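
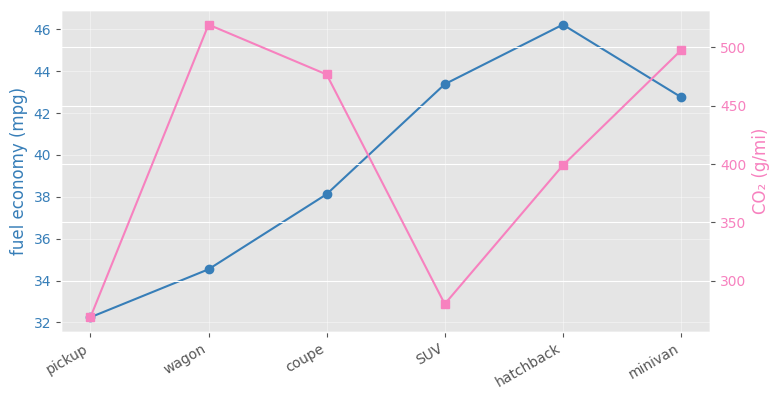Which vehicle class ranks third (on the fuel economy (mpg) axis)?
Top 4 (on the fuel economy (mpg) axis): hatchback ≈ 46, SUV ≈ 44, minivan ≈ 42, coupe ≈ 38.

minivan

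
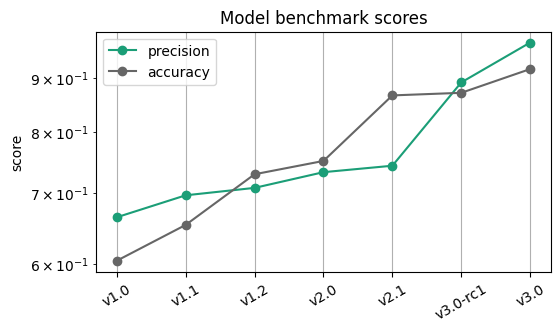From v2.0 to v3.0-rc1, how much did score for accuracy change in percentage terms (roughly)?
≈ +13.3%

v2.0 ≈ 0.75, v3.0-rc1 ≈ 0.85; (0.85 − 0.75) / 0.75 ≈ +13.3%.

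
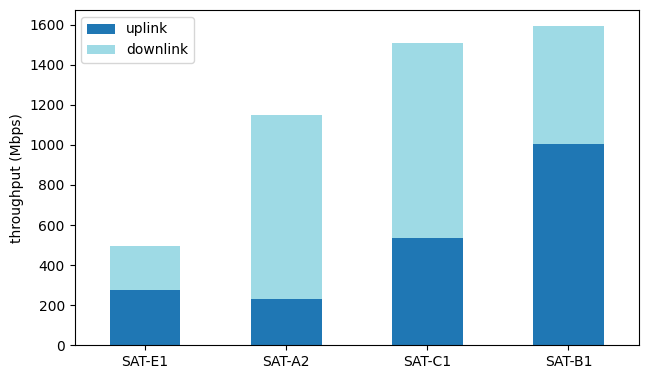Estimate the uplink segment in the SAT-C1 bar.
uplink top ≈ 600, bottom ≈ 0; segment ≈ 600.

≈ 600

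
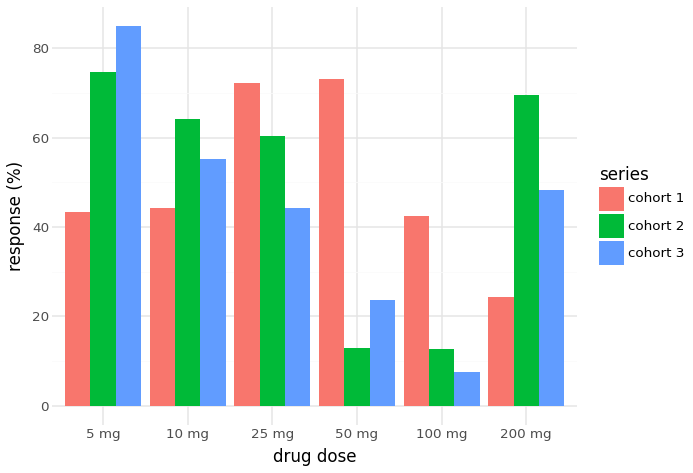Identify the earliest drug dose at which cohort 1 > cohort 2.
25 mg

10 mg: cohort 1 ≈ 40 vs cohort 2 ≈ 60 (not yet); 25 mg: cohort 1 ≈ 70 vs cohort 2 ≈ 60 (first crossover).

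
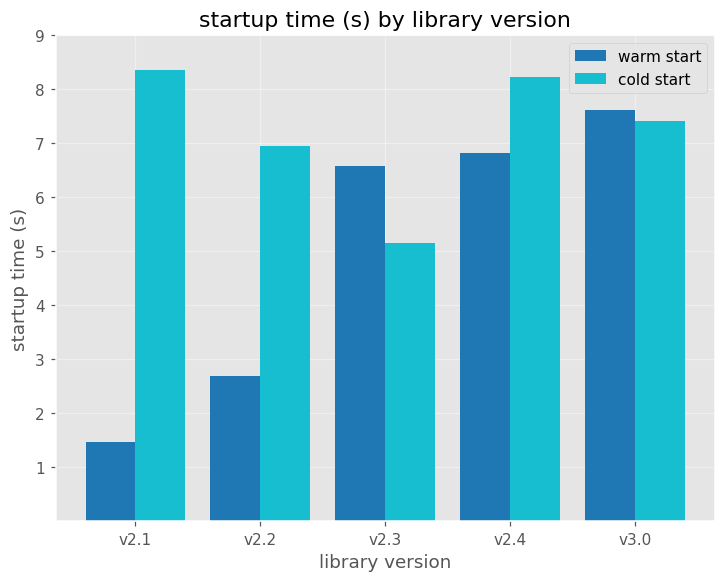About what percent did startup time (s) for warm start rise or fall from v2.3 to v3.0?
v2.3 ≈ 7, v3.0 ≈ 8; (8 − 7) / 7 ≈ +14.3%.

≈ +14.3%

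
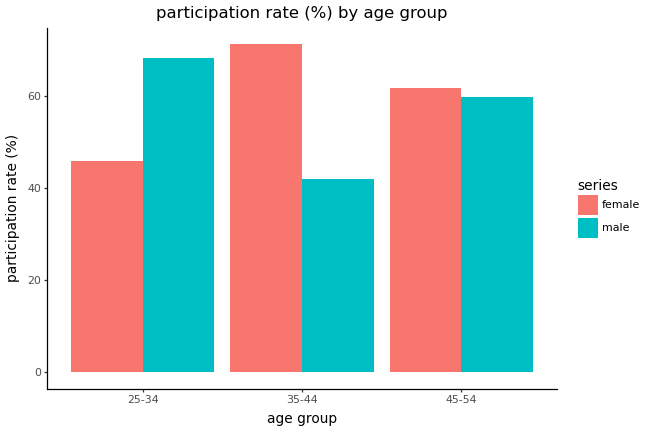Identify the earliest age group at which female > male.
35-44

25-34: female ≈ 50 vs male ≈ 70 (not yet); 35-44: female ≈ 70 vs male ≈ 40 (first crossover).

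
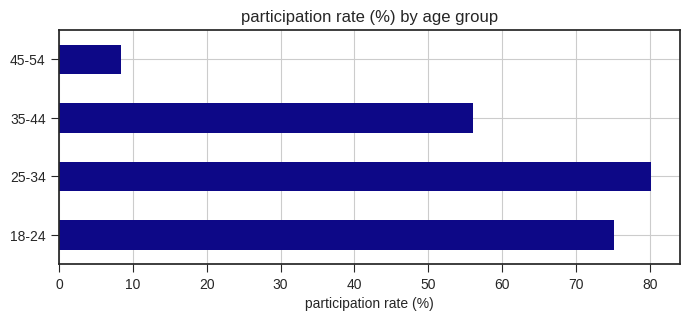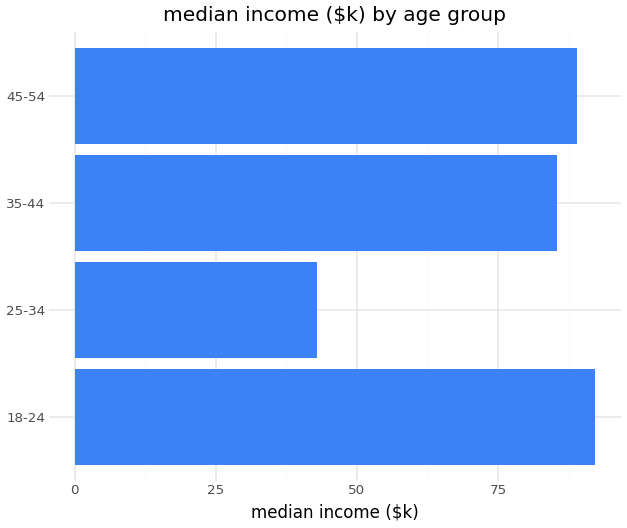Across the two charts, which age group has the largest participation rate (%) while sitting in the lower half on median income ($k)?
25-34

Chart 2 median median income ($k) ≈ 90; below-median age groups: 25-34, 35-44. Among those, 25-34 has the highest participation rate (%) (≈ 80).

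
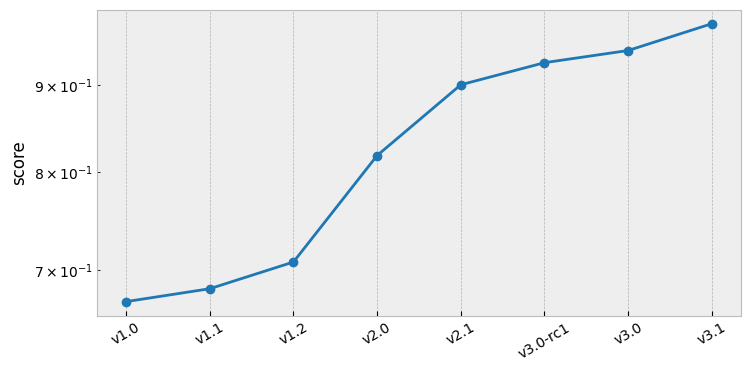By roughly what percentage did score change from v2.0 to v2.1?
≈ +12.5%

v2.0 ≈ 0.80, v2.1 ≈ 0.90; (0.90 − 0.80) / 0.80 ≈ +12.5%.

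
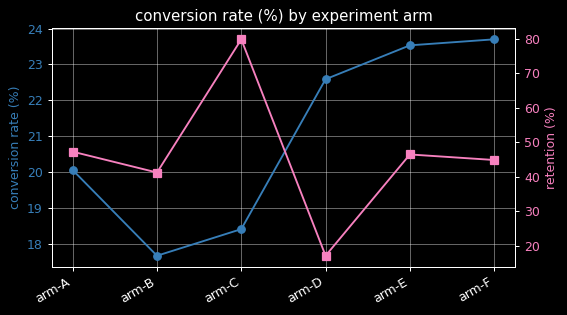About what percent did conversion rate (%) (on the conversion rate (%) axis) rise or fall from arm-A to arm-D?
arm-A ≈ 20, arm-D ≈ 23; (23 − 20) / 20 ≈ +15%.

≈ +15%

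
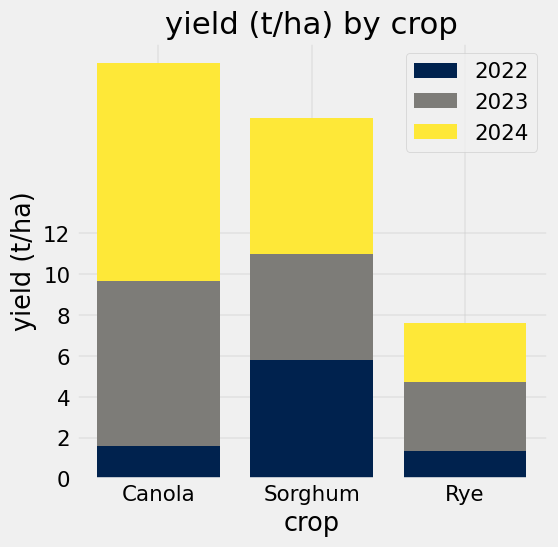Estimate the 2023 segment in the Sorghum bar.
2023 top ≈ 12, bottom ≈ 6; segment ≈ 6.

≈ 6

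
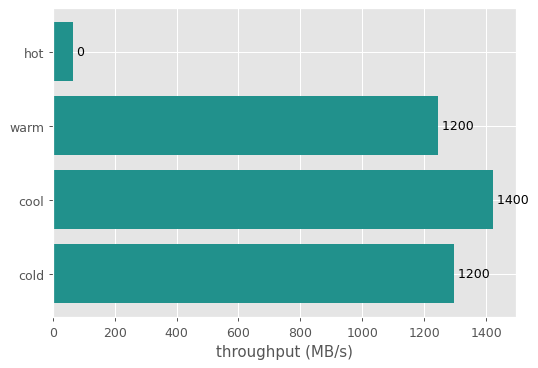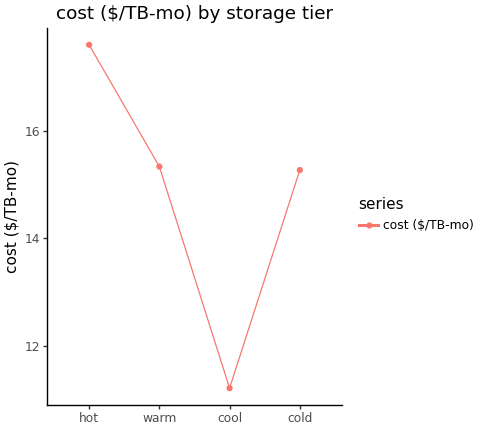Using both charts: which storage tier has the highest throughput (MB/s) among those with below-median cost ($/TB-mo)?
Chart 2 median cost ($/TB-mo) ≈ 16; below-median storage tiers: cool, cold. Among those, cool has the highest throughput (MB/s) (≈ 1400).

cool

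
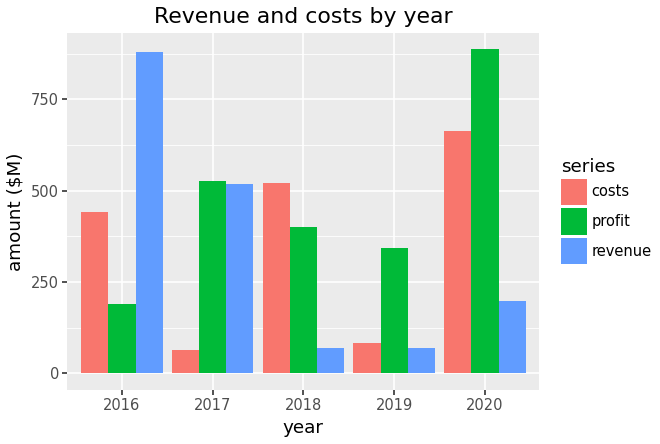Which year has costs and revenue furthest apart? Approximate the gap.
2020, ≈ 500 $M

2020: costs ≈ 700, revenue ≈ 200 → gap ≈ 500. Next-largest (2017) is only ≈ 400.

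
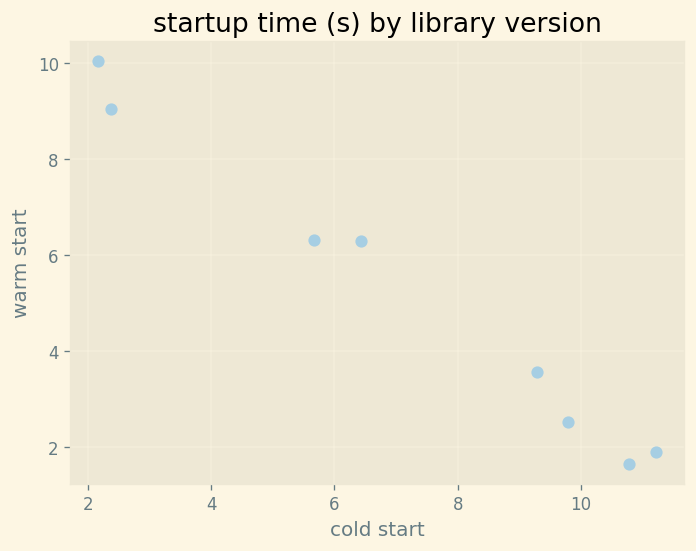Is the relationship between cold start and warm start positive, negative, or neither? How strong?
Points are negatively correlated; strong (|r| ≈ 1.0).

negative, strong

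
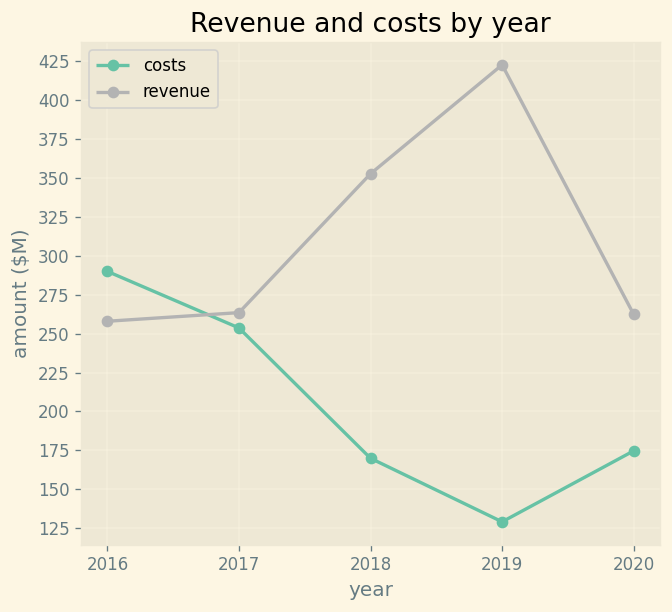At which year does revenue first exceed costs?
2016: revenue ≈ 250 vs costs ≈ 300 (not yet); 2017: revenue ≈ 275 vs costs ≈ 250 (first crossover).

2017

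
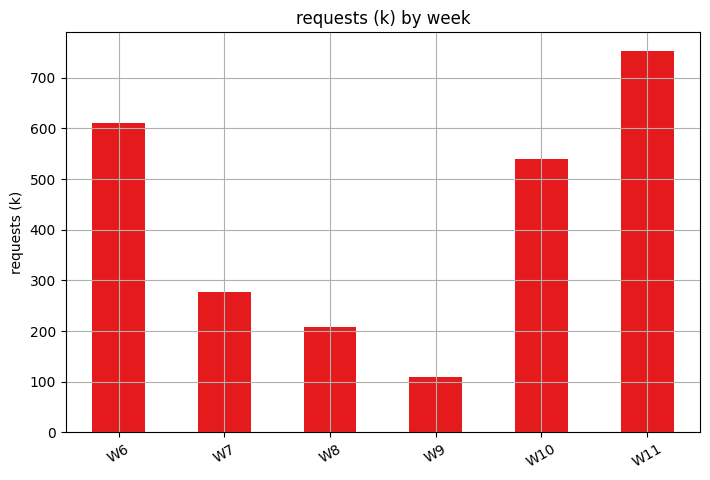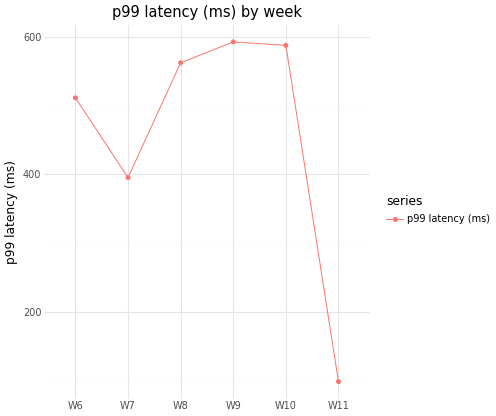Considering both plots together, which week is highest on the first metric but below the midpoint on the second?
W11

Chart 2 median p99 latency (ms) ≈ 500; below-median weeks: W6, W7, W11. Among those, W11 has the highest requests (k) (≈ 800).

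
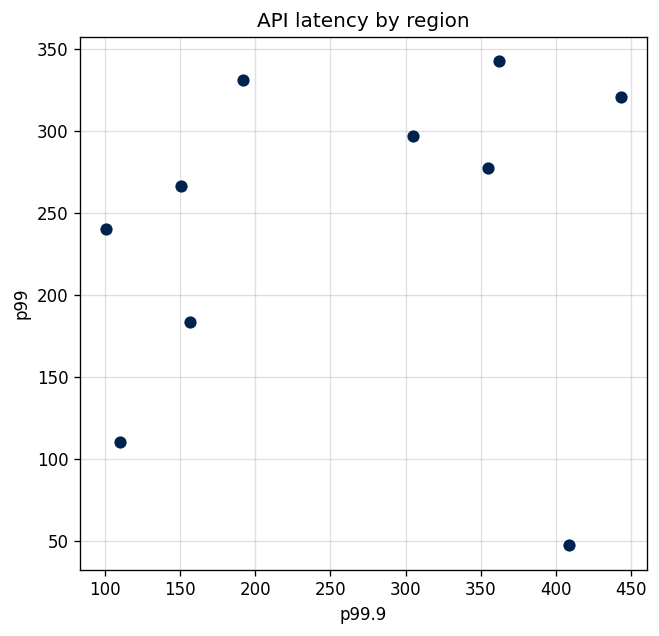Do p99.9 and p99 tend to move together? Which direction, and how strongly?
no clear correlation

Points are roughly uncorrelated; weak (|r| ≈ 0.2).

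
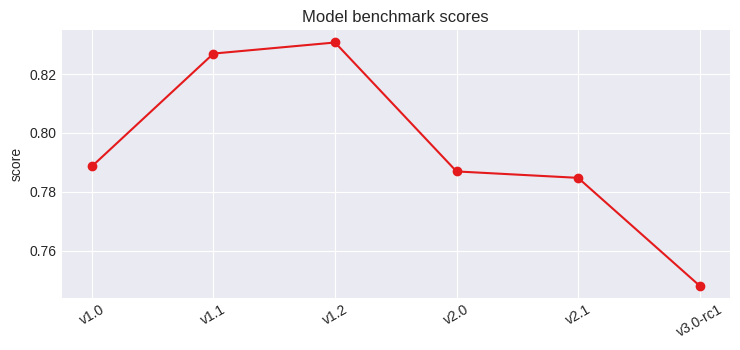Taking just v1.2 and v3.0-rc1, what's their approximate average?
(0.83 + 0.75) / 2 ≈ 0.79.

≈ 0.79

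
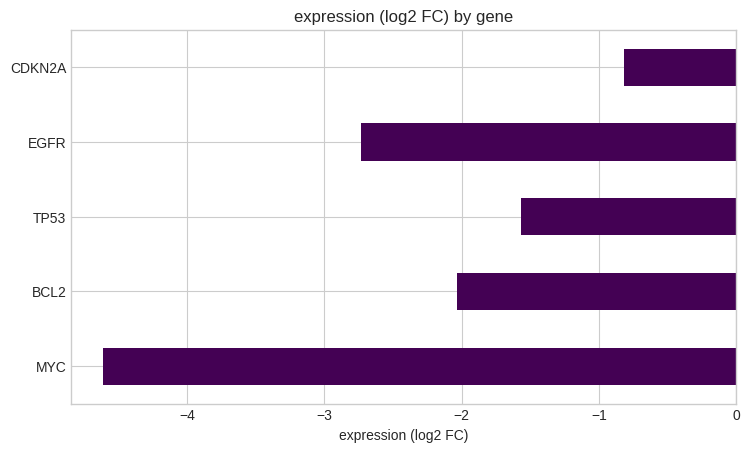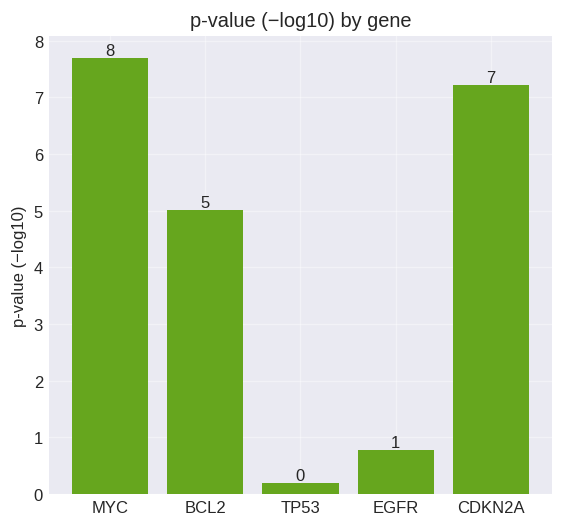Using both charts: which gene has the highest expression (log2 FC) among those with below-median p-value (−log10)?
Chart 2 median p-value (−log10) ≈ 5; below-median genes: TP53, EGFR. Among those, TP53 has the highest expression (log2 FC) (≈ -2).

TP53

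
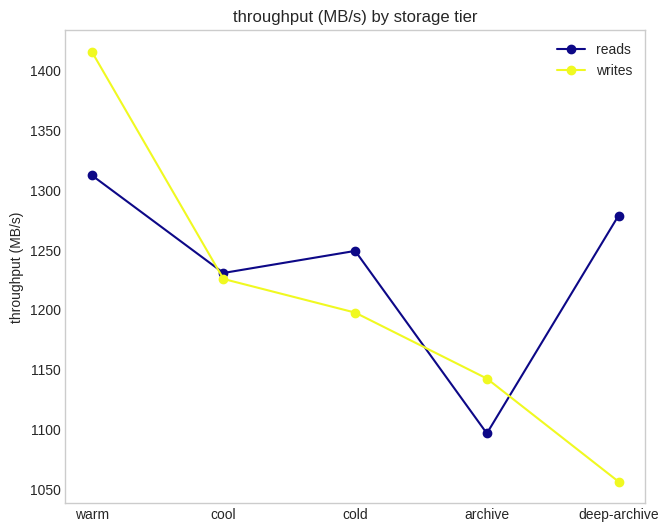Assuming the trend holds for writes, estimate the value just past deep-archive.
Last three: 1200, 1150, 1050 → slope ≈ -75/step → next ≈ 975.

≈ 975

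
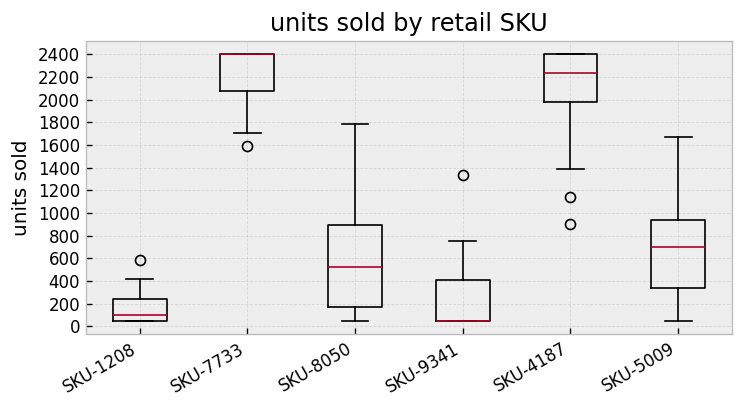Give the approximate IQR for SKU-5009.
≈ 600

Q3 ≈ 1000, Q1 ≈ 400; IQR ≈ 600.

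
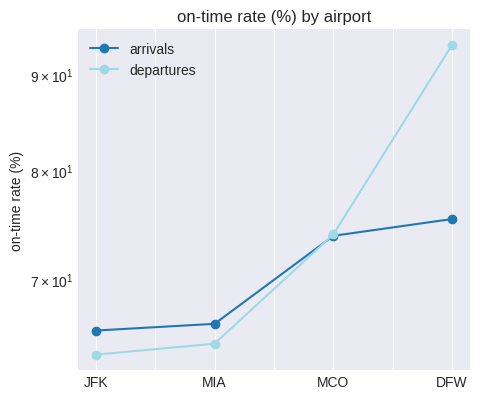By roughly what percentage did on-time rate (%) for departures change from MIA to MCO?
≈ +15.4%

MIA ≈ 65, MCO ≈ 75; (75 − 65) / 65 ≈ +15.4%.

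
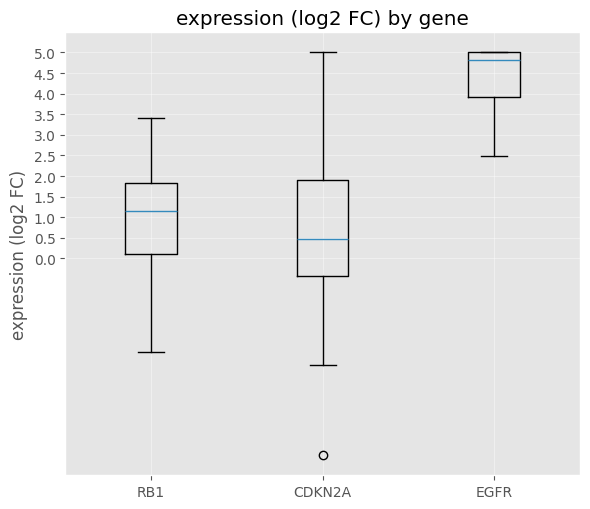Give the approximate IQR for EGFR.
≈ 1.0

Q3 ≈ 5.0, Q1 ≈ 4.0; IQR ≈ 1.0.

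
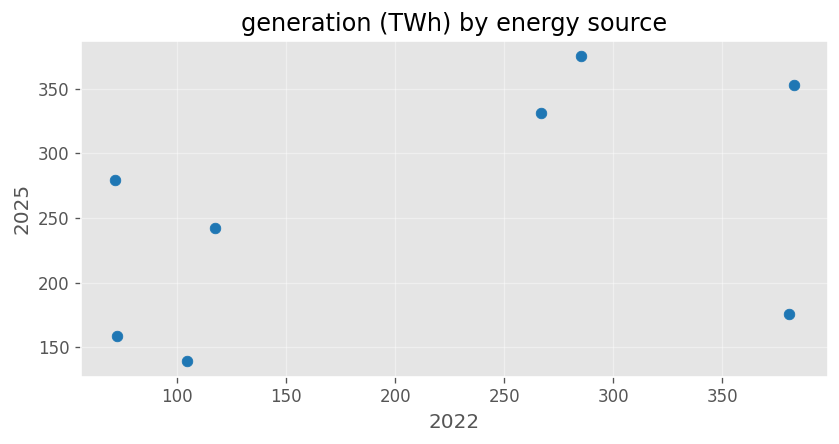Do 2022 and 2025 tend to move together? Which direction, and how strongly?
positive, moderate

Points are positively correlated; moderate (|r| ≈ 0.5).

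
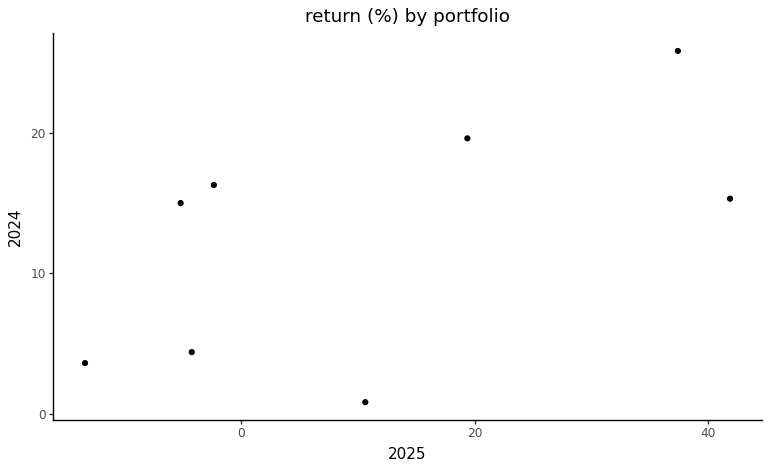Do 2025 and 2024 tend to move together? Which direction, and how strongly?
positive, moderate

Points are positively correlated; moderate (|r| ≈ 0.6).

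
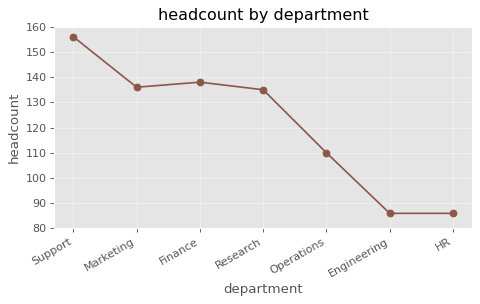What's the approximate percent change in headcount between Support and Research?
≈ -12.5%

Support ≈ 160, Research ≈ 140; (140 − 160) / 160 ≈ -12.5%.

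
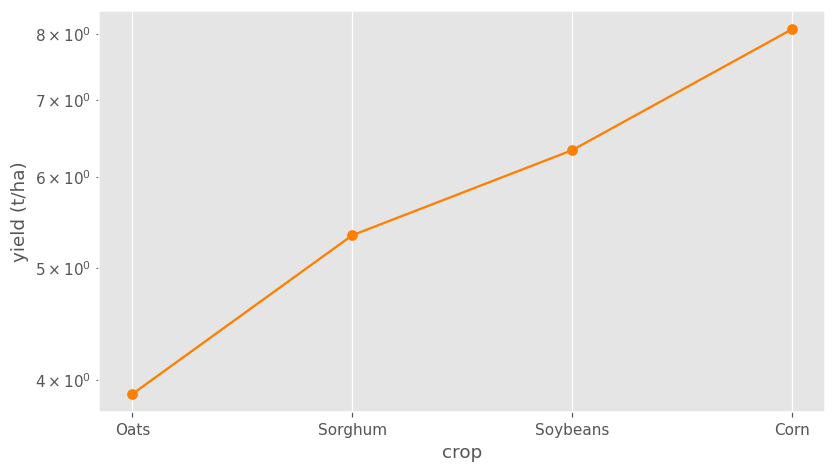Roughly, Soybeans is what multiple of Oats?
Soybeans ≈ 6.5, Oats ≈ 4.0; 6.5/4.0 ≈ 1.62.

≈ 1.62×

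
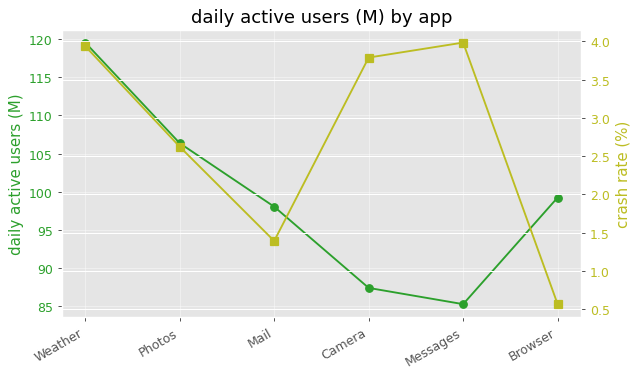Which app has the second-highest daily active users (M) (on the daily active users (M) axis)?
Photos

Top 3 (on the daily active users (M) axis): Weather ≈ 120, Photos ≈ 105, Browser ≈ 100.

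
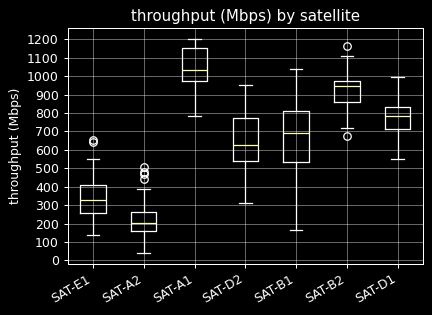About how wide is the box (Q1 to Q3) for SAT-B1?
Q3 ≈ 800, Q1 ≈ 500; IQR ≈ 300.

≈ 300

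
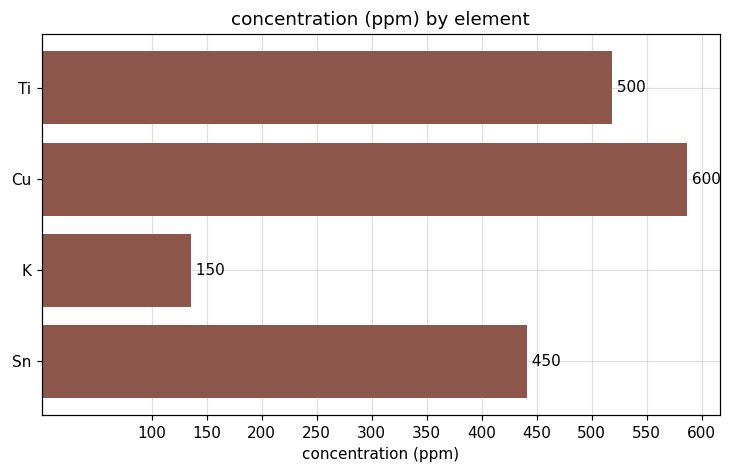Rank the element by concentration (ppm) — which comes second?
Ti

Top 3: Cu ≈ 600, Ti ≈ 500, Sn ≈ 450.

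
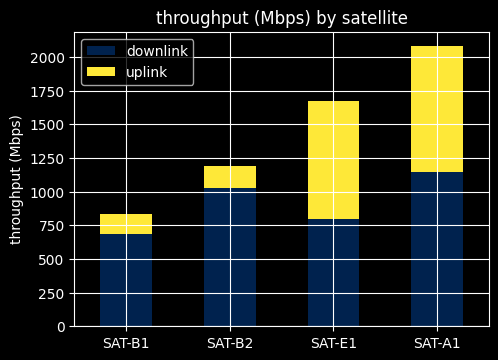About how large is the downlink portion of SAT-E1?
downlink top ≈ 800, bottom ≈ 0; segment ≈ 800.

≈ 800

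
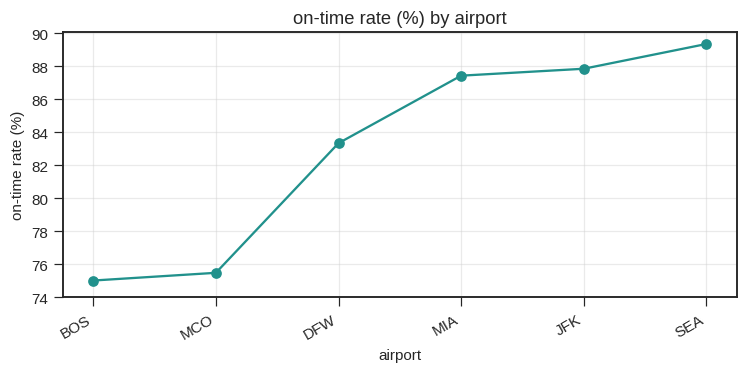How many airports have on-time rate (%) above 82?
4

Above 82: DFW, MIA, JFK, SEA.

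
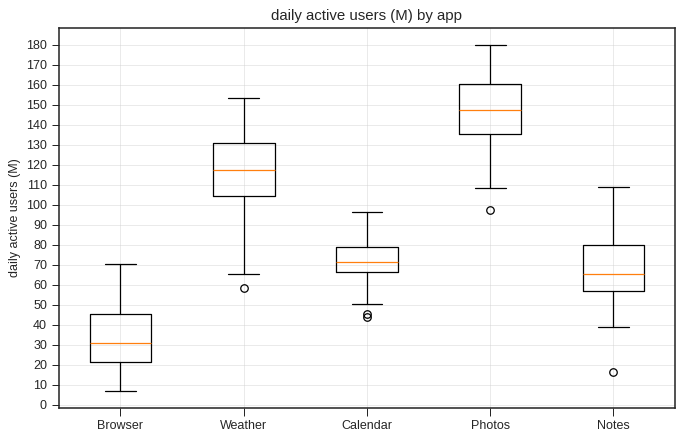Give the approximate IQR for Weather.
≈ 30

Q3 ≈ 130, Q1 ≈ 100; IQR ≈ 30.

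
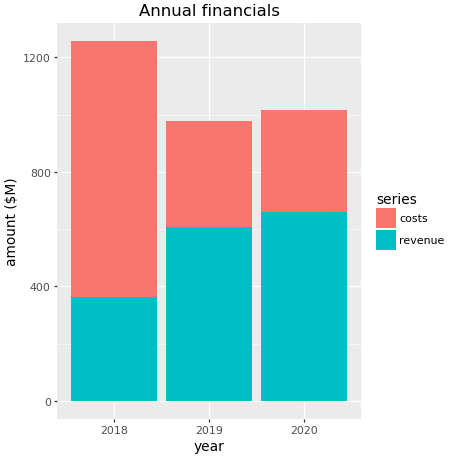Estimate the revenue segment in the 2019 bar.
revenue top ≈ 600, bottom ≈ 0; segment ≈ 600.

≈ 600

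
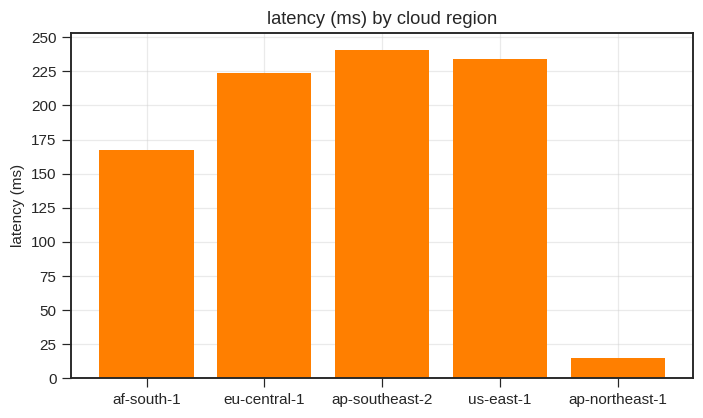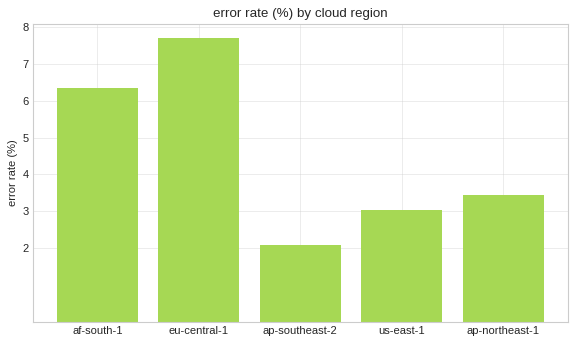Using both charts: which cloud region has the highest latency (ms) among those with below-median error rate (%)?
Chart 2 median error rate (%) ≈ 3; below-median cloud regions: ap-southeast-2, us-east-1. Among those, ap-southeast-2 has the highest latency (ms) (≈ 250).

ap-southeast-2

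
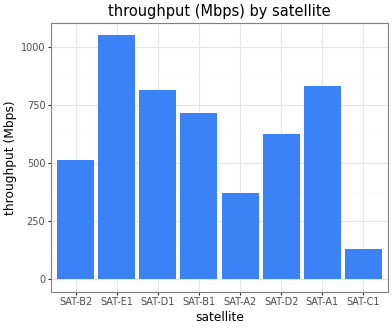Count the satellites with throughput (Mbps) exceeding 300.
7

Above 300: SAT-B2, SAT-E1, SAT-D1, SAT-B1, SAT-A2, SAT-D2, SAT-A1.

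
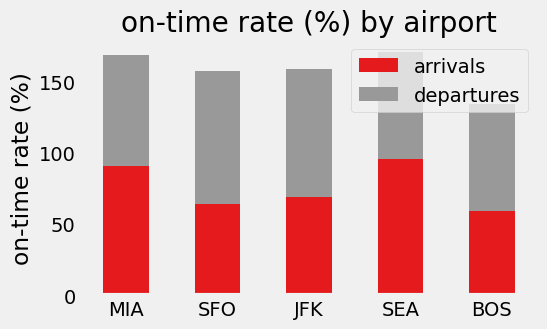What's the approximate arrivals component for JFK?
≈ 60

arrivals top ≈ 60, bottom ≈ 0; segment ≈ 60.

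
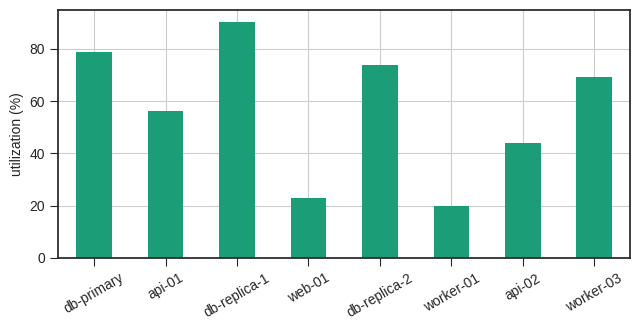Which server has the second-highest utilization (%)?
db-primary

Top 3: db-replica-1 ≈ 90, db-primary ≈ 80, db-replica-2 ≈ 70.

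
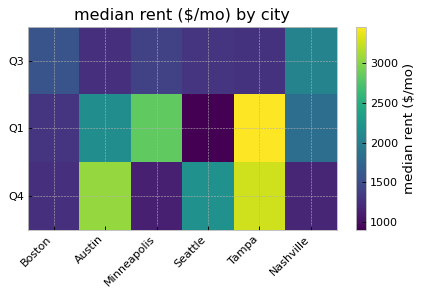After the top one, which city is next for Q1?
Minneapolis

Top 3 for Q1: Tampa ≈ 3500, Minneapolis ≈ 3000, Austin ≈ 2000.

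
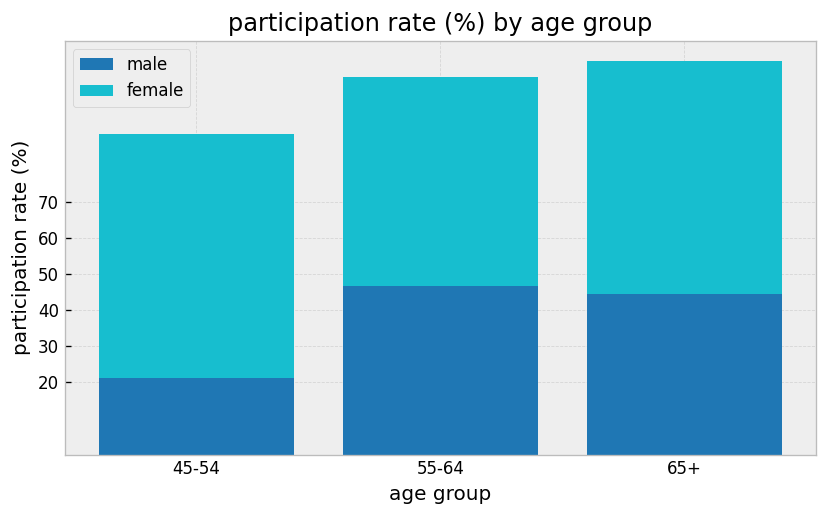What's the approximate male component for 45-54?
male top ≈ 20, bottom ≈ 0; segment ≈ 20.

≈ 20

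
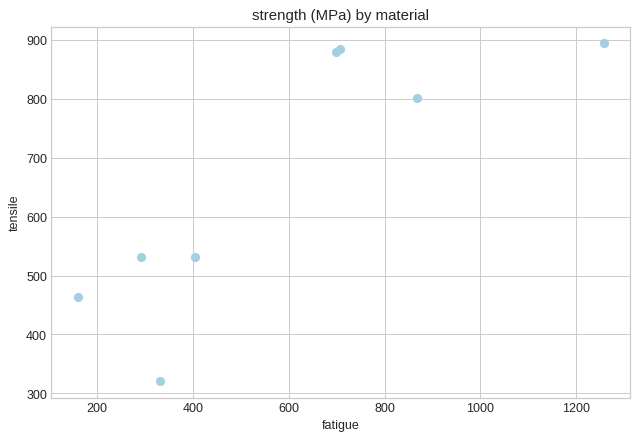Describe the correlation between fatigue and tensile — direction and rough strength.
Points are positively correlated; strong (|r| ≈ 0.8).

positive, strong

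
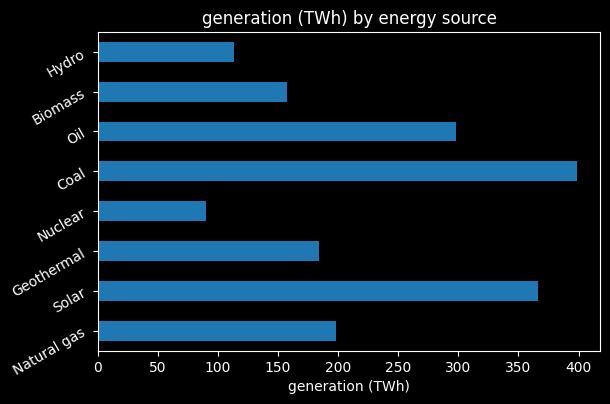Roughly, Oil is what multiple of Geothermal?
≈ 1.5×

Oil ≈ 300, Geothermal ≈ 200; 300/200 ≈ 1.5.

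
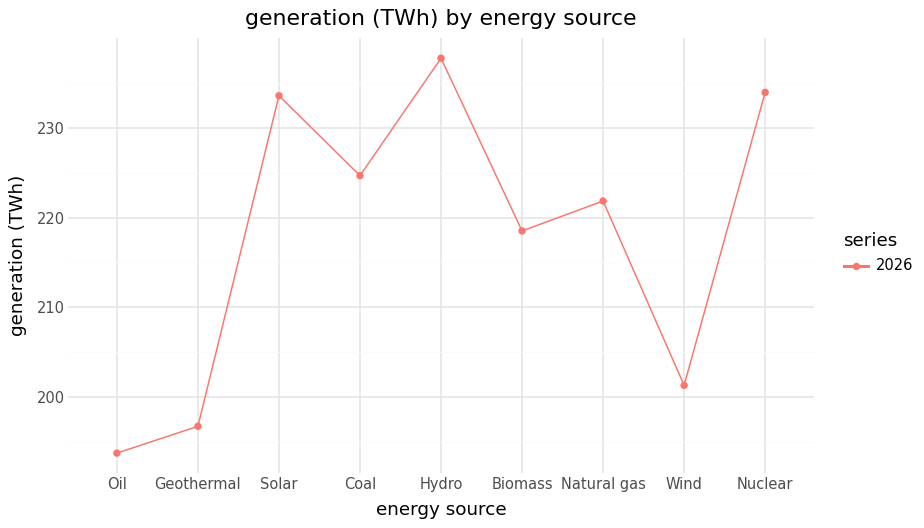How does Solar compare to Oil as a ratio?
Solar ≈ 235, Oil ≈ 195; 235/195 ≈ 1.21.

≈ 1.21×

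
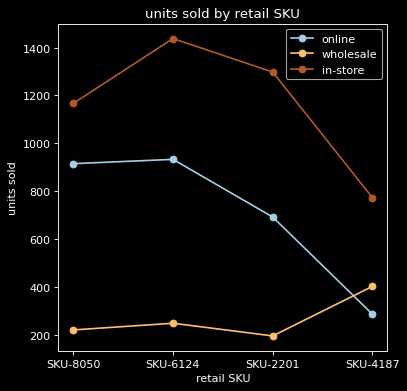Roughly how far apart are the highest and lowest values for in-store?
Max SKU-6124 ≈ 1400, min SKU-4187 ≈ 800; range ≈ 600.

≈ 600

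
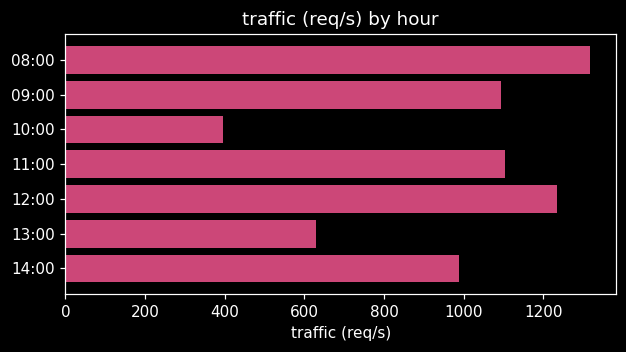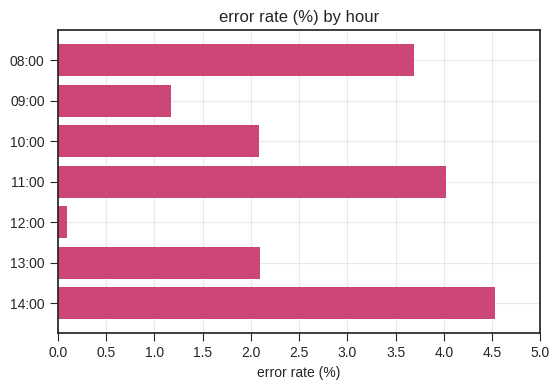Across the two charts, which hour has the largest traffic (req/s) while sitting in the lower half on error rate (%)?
12:00

Chart 2 median error rate (%) ≈ 2; below-median hours: 09:00, 10:00, 12:00. Among those, 12:00 has the highest traffic (req/s) (≈ 1200).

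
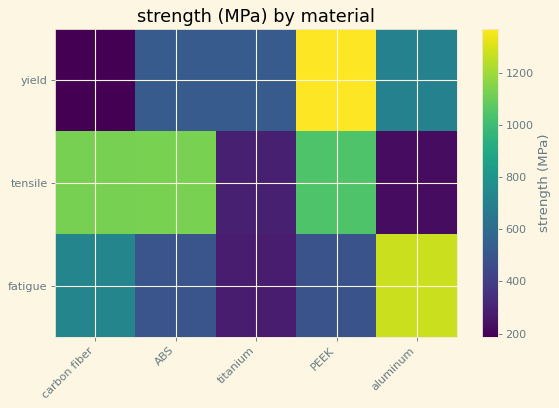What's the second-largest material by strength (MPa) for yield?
aluminum

Top 3 for yield: PEEK ≈ 1400, aluminum ≈ 700, ABS ≈ 500.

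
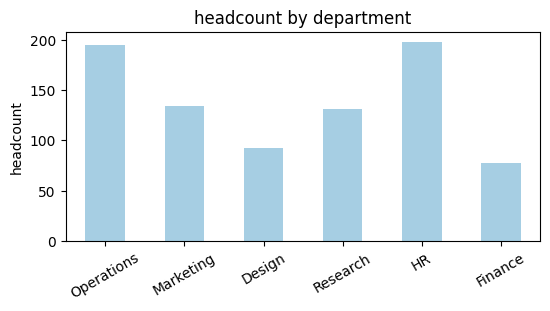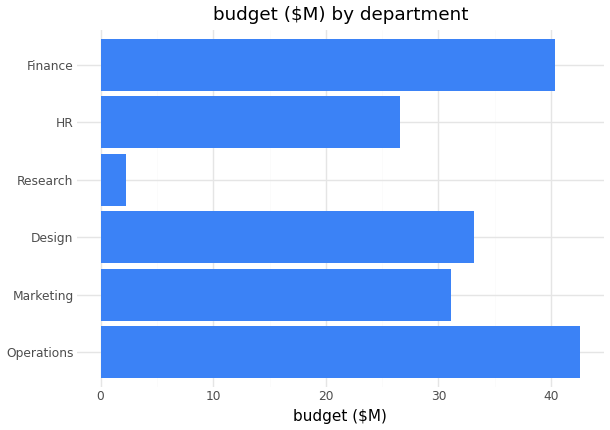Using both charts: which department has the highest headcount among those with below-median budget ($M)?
Chart 2 median budget ($M) ≈ 30; below-median departments: Marketing, Research, HR. Among those, HR has the highest headcount (≈ 200).

HR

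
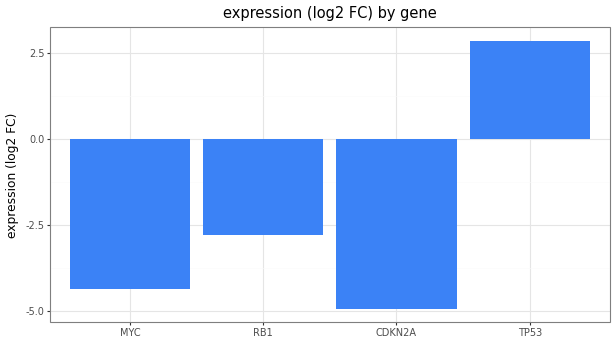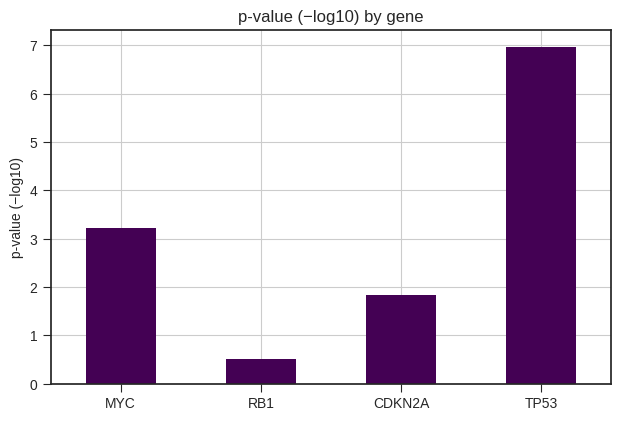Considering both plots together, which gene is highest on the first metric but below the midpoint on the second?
RB1

Chart 2 median p-value (−log10) ≈ 3; below-median genes: RB1, CDKN2A. Among those, RB1 has the highest expression (log2 FC) (≈ -3).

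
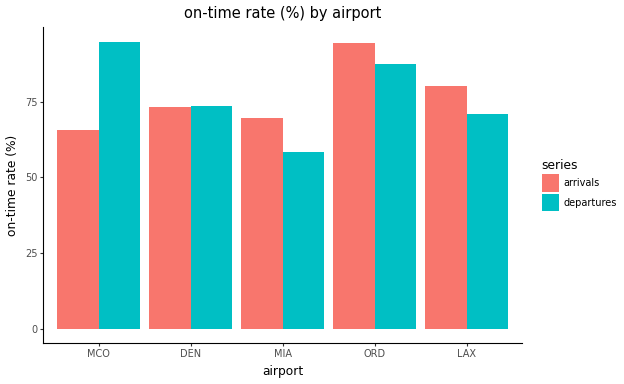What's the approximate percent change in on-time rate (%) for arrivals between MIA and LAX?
≈ +14.3%

MIA ≈ 70, LAX ≈ 80; (80 − 70) / 70 ≈ +14.3%.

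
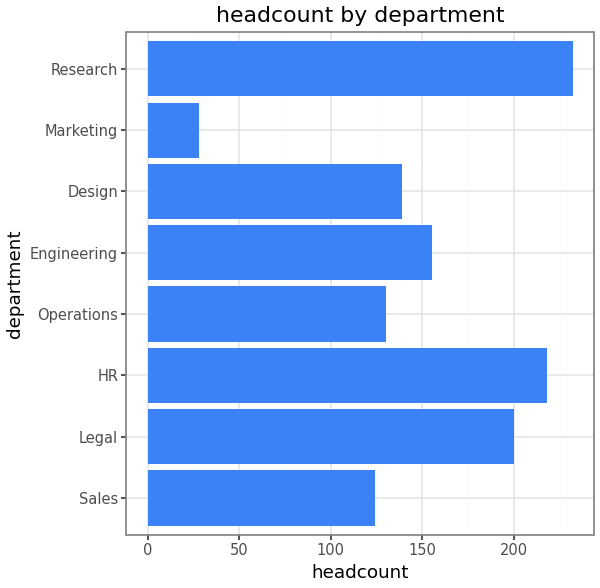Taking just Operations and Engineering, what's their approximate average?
≈ 140

(120 + 160) / 2 ≈ 140.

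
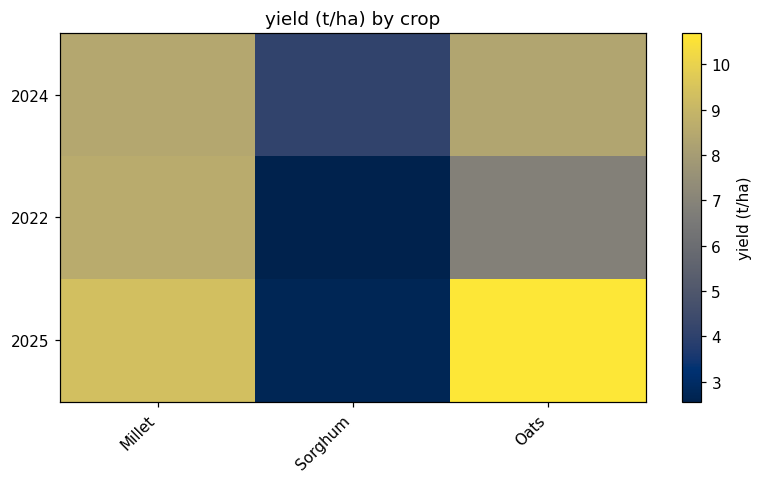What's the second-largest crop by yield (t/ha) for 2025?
Top 3 for 2025: Oats ≈ 11, Millet ≈ 9, Sorghum ≈ 3.

Millet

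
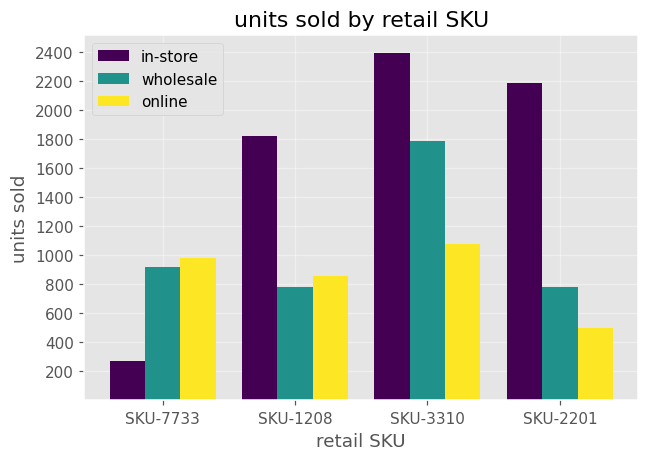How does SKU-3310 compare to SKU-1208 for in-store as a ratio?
SKU-3310 ≈ 2400, SKU-1208 ≈ 1800; 2400/1800 ≈ 1.33.

≈ 1.33×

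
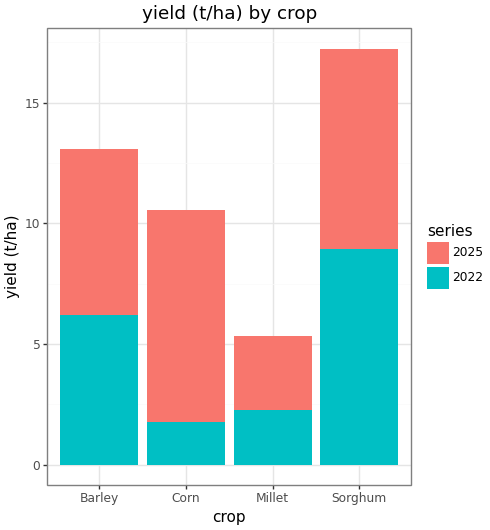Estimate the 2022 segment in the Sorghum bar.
2022 top ≈ 8, bottom ≈ 0; segment ≈ 8.

≈ 8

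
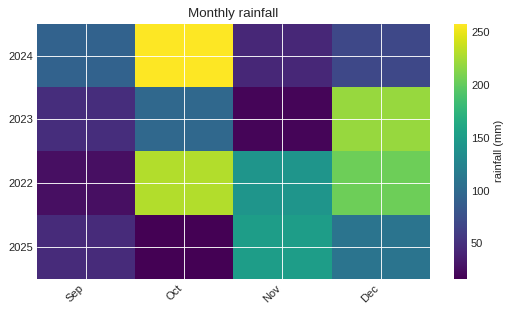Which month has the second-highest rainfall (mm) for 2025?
Top 3 for 2025: Nov ≈ 150, Dec ≈ 100, Sep ≈ 50.

Dec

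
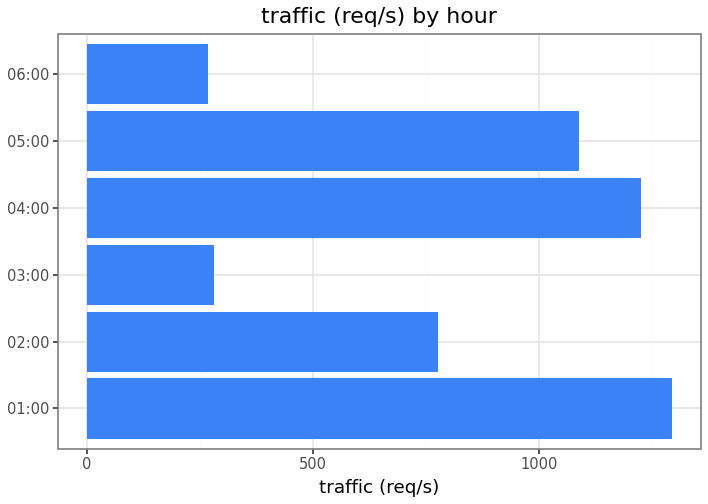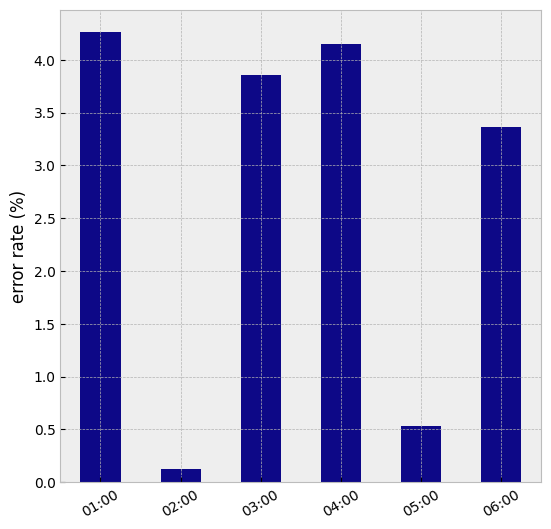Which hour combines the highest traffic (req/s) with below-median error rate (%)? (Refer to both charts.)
05:00

Chart 2 median error rate (%) ≈ 3.5; below-median hours: 02:00, 05:00, 06:00. Among those, 05:00 has the highest traffic (req/s) (≈ 1000).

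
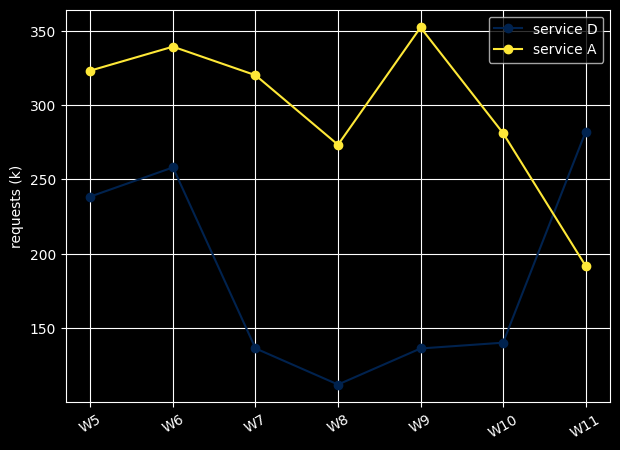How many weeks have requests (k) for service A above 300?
Above 300: W5, W6, W7, W9.

4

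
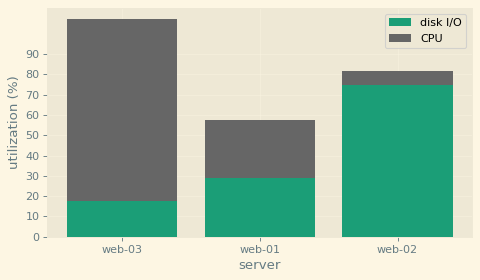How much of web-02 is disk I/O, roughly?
disk I/O top ≈ 70, bottom ≈ 0; segment ≈ 70.

≈ 70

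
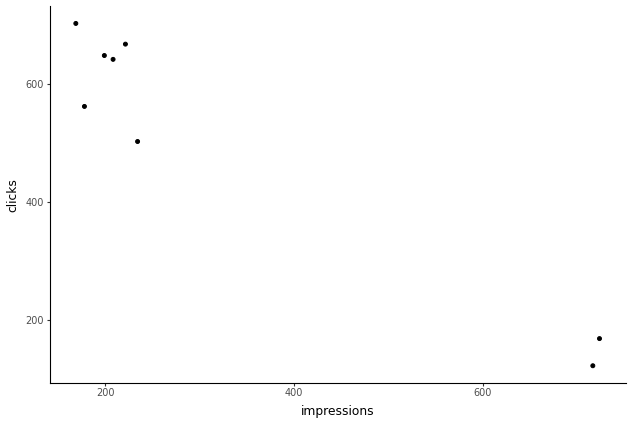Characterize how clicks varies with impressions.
Points are negatively correlated; strong (|r| ≈ 1.0).

negative, strong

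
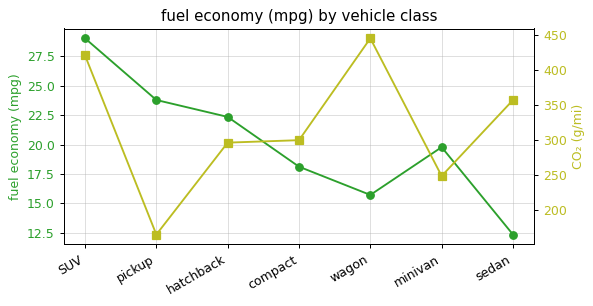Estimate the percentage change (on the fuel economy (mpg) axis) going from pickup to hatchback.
pickup ≈ 24, hatchback ≈ 22; (22 − 24) / 24 ≈ -8.3%.

≈ -8.3%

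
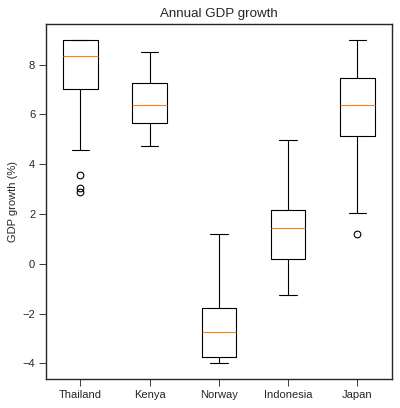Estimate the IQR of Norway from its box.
≈ 2

Q3 ≈ -2, Q1 ≈ -4; IQR ≈ 2.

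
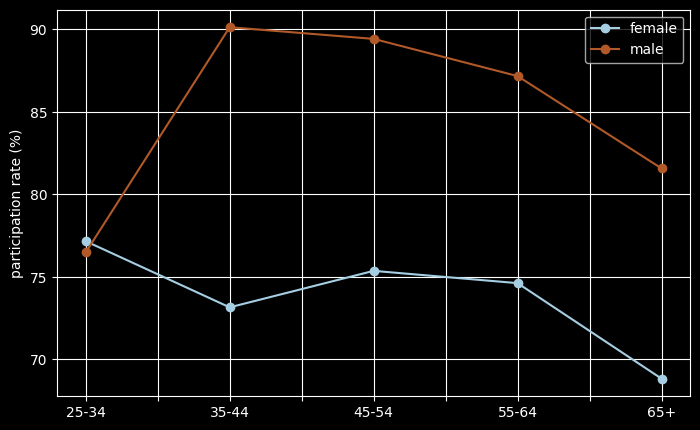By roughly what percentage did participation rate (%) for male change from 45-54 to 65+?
45-54 ≈ 90, 65+ ≈ 82; (82 − 90) / 90 ≈ -8.9%.

≈ -8.9%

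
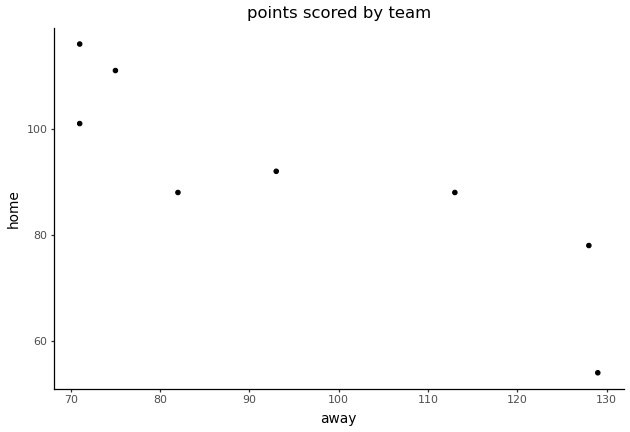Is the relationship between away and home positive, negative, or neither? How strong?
negative, strong

Points are negatively correlated; strong (|r| ≈ 0.9).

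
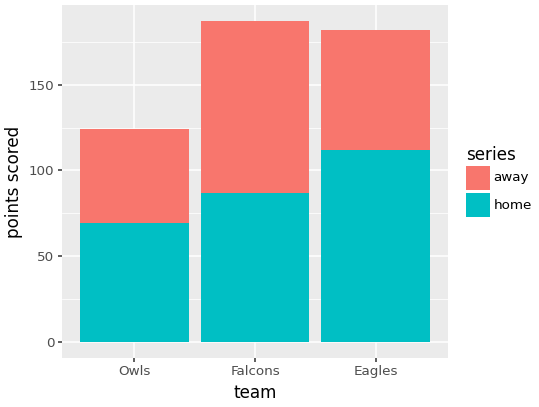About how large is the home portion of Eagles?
≈ 120

home top ≈ 120, bottom ≈ 0; segment ≈ 120.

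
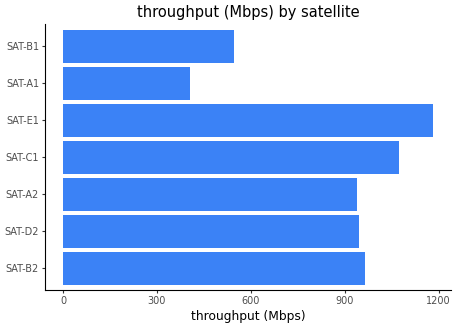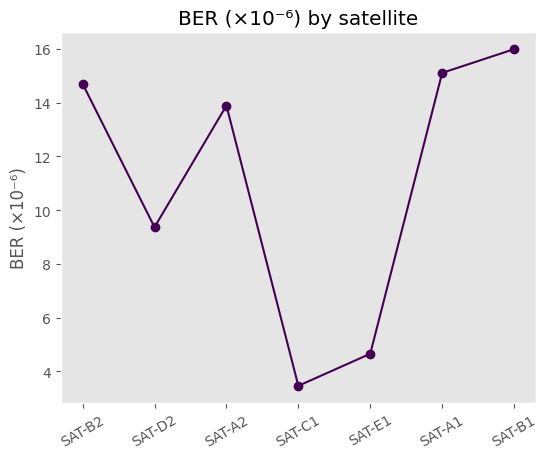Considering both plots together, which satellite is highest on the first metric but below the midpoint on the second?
Chart 2 median BER (×10⁻⁶) ≈ 14; below-median satellites: SAT-D2, SAT-C1, SAT-E1. Among those, SAT-E1 has the highest throughput (Mbps) (≈ 1200).

SAT-E1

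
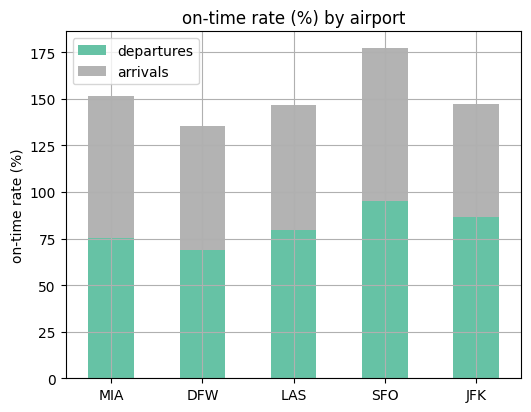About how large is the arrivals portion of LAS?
≈ 60

arrivals top ≈ 140, bottom ≈ 80; segment ≈ 60.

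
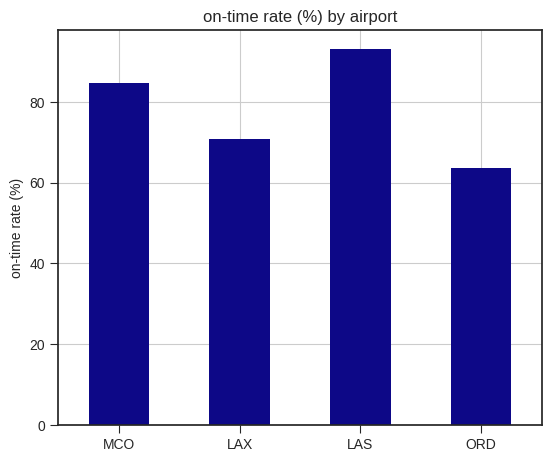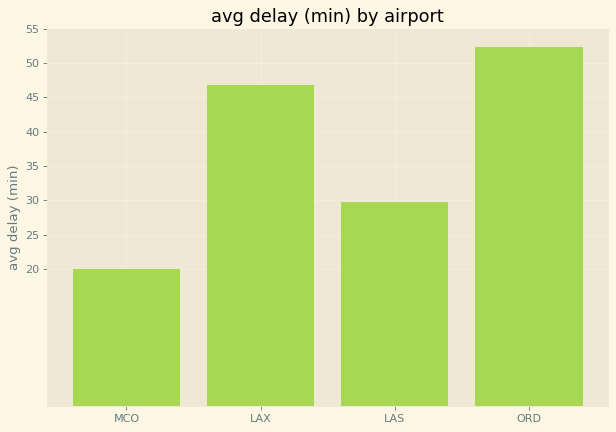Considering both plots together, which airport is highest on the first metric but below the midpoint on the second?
Chart 2 median avg delay (min) ≈ 40; below-median airports: MCO, LAS. Among those, LAS has the highest on-time rate (%) (≈ 90).

LAS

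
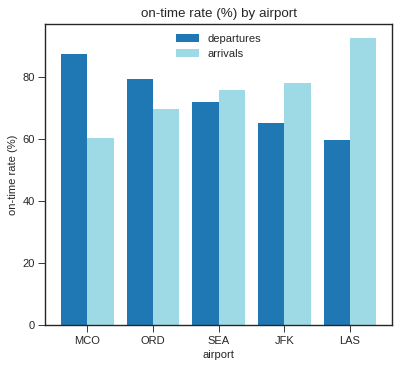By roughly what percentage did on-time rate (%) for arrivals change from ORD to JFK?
≈ +14.3%

ORD ≈ 70, JFK ≈ 80; (80 − 70) / 70 ≈ +14.3%.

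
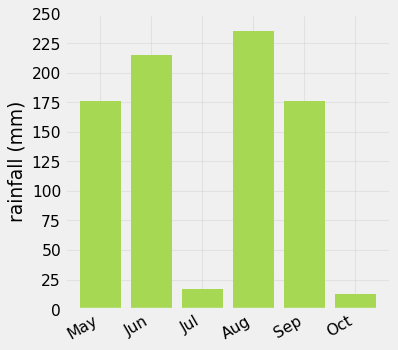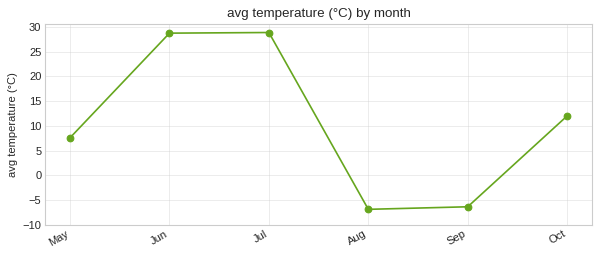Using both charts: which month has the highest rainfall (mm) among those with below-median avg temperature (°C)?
Aug

Chart 2 median avg temperature (°C) ≈ 10; below-median months: May, Aug, Sep. Among those, Aug has the highest rainfall (mm) (≈ 225).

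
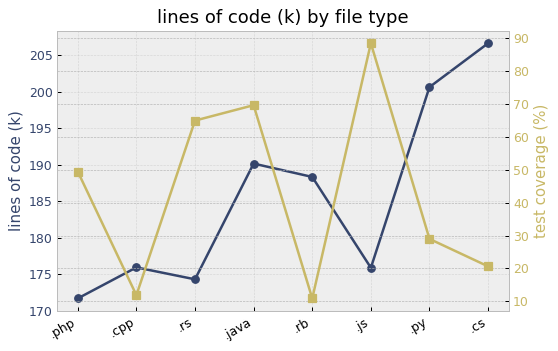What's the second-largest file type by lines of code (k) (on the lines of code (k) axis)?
Top 3 (on the lines of code (k) axis): .cs ≈ 205, .py ≈ 200, .java ≈ 190.

.py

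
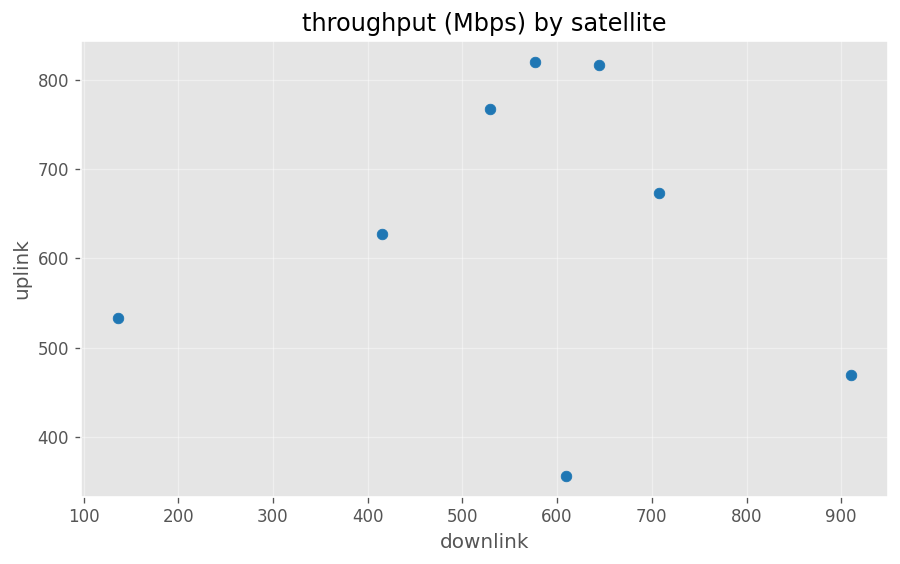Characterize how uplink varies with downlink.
no clear correlation

Points are roughly uncorrelated; weak (|r| ≈ 0.0).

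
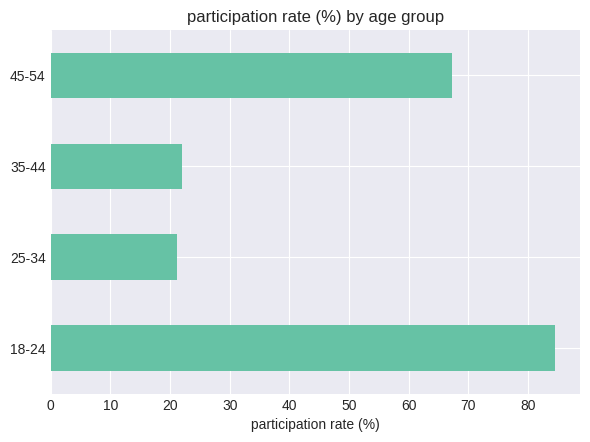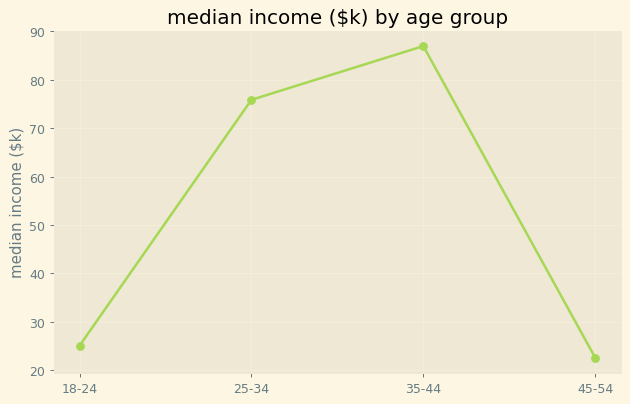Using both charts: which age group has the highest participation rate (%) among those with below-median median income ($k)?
18-24

Chart 2 median median income ($k) ≈ 50; below-median age groups: 18-24, 45-54. Among those, 18-24 has the highest participation rate (%) (≈ 80).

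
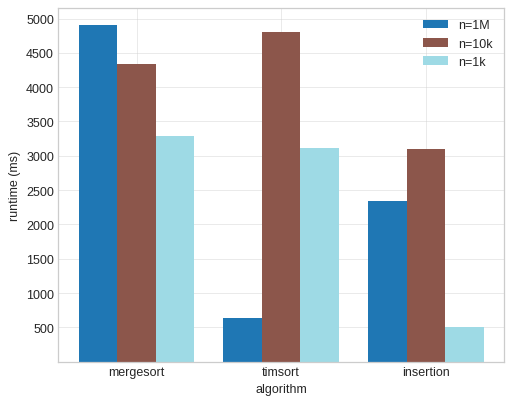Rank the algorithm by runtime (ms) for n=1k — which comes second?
timsort

Top 3 for n=1k: mergesort ≈ 3500, timsort ≈ 3000, insertion ≈ 500.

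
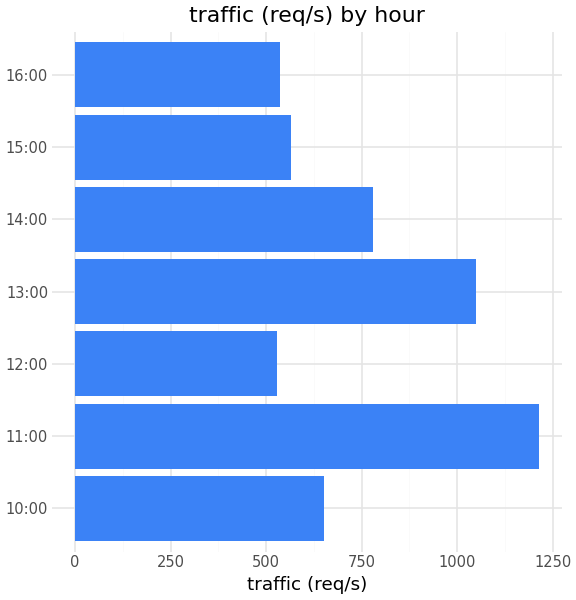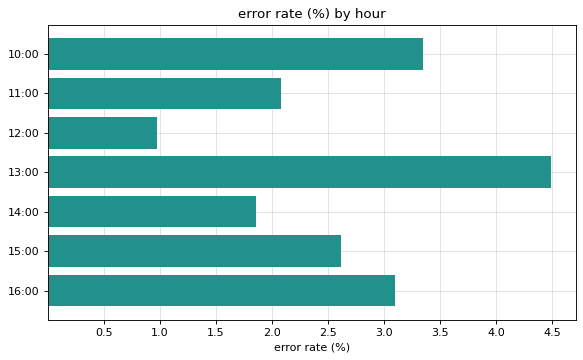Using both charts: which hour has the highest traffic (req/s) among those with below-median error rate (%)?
11:00

Chart 2 median error rate (%) ≈ 2.5; below-median hours: 11:00, 12:00, 14:00. Among those, 11:00 has the highest traffic (req/s) (≈ 1200).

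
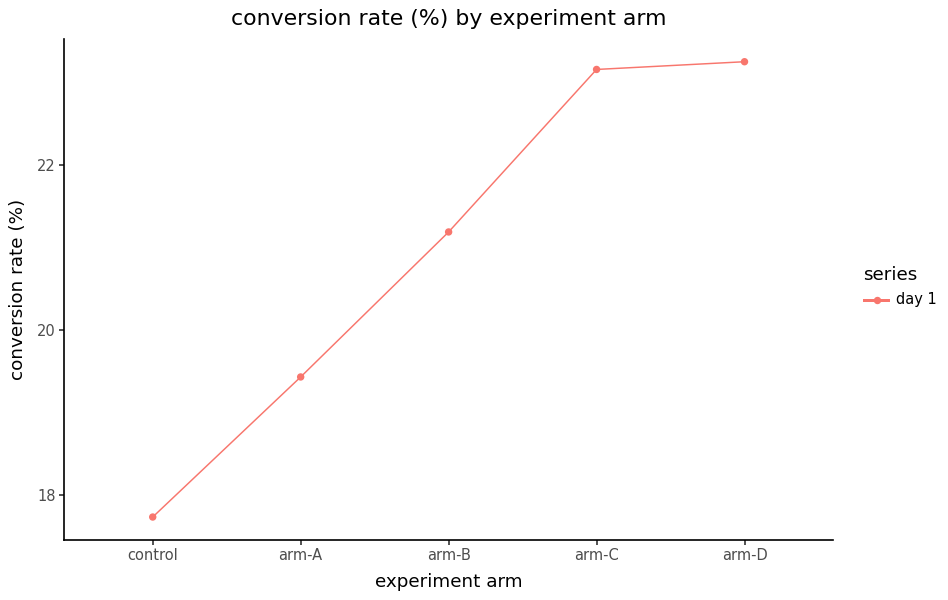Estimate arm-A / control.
arm-A ≈ 19.5, control ≈ 17.5; 19.5/17.5 ≈ 1.11.

≈ 1.11×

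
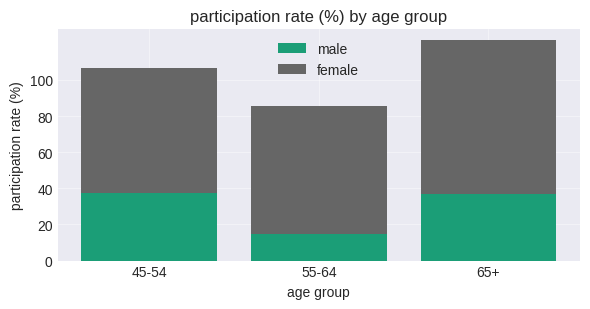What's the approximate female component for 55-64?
≈ 60

female top ≈ 80, bottom ≈ 20; segment ≈ 60.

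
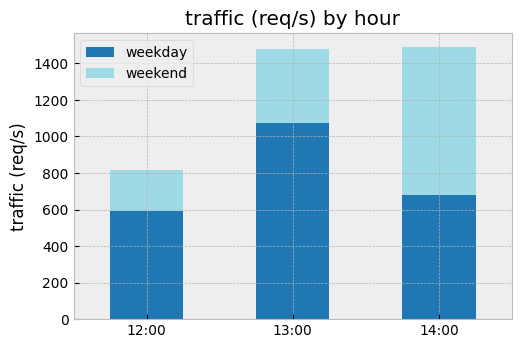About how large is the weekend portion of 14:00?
≈ 800

weekend top ≈ 1400, bottom ≈ 600; segment ≈ 800.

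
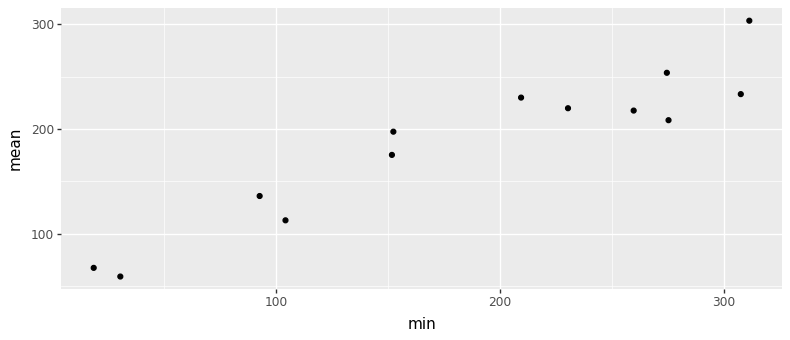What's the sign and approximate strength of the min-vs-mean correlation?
Points are positively correlated; strong (|r| ≈ 0.9).

positive, strong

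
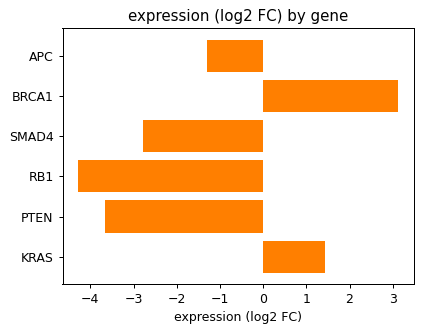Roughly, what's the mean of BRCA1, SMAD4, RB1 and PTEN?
≈ -2

(3 + -3 + -4 + -4) / 4 ≈ -2.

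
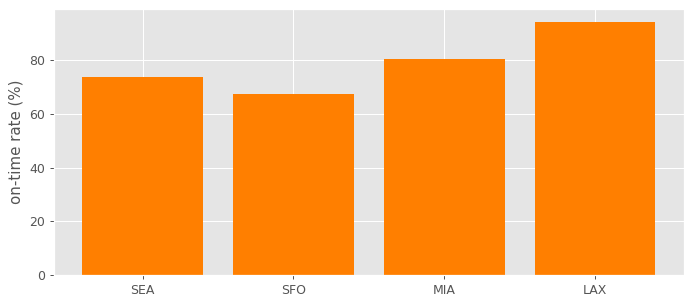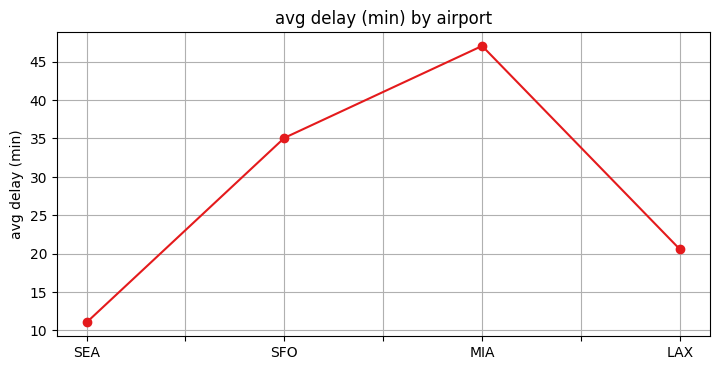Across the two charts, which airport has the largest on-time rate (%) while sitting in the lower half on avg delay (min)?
LAX

Chart 2 median avg delay (min) ≈ 30; below-median airports: SEA, LAX. Among those, LAX has the highest on-time rate (%) (≈ 90).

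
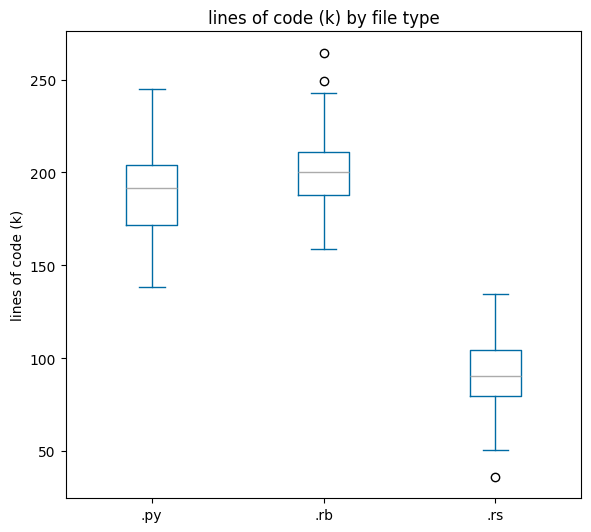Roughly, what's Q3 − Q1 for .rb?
≈ 20

Q3 ≈ 210, Q1 ≈ 190; IQR ≈ 20.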